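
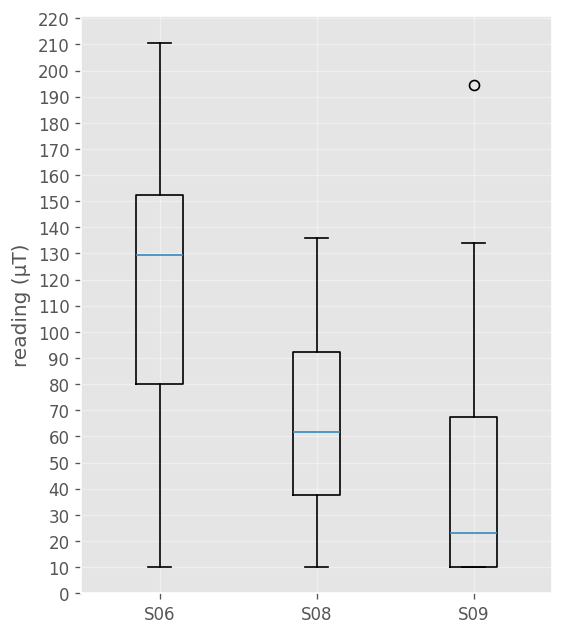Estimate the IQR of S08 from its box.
≈ 50

Q3 ≈ 90, Q1 ≈ 40; IQR ≈ 50.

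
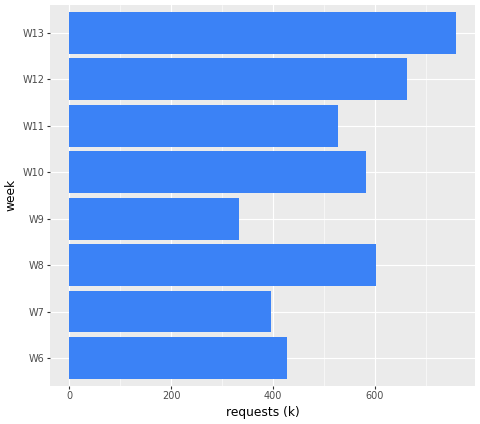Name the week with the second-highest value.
Top 3: W13 ≈ 800, W12 ≈ 700, W8 ≈ 600.

W12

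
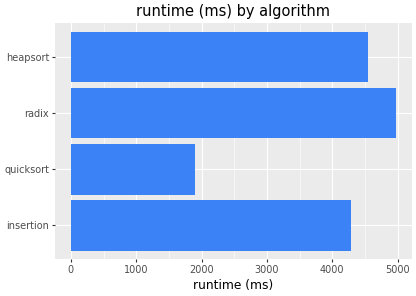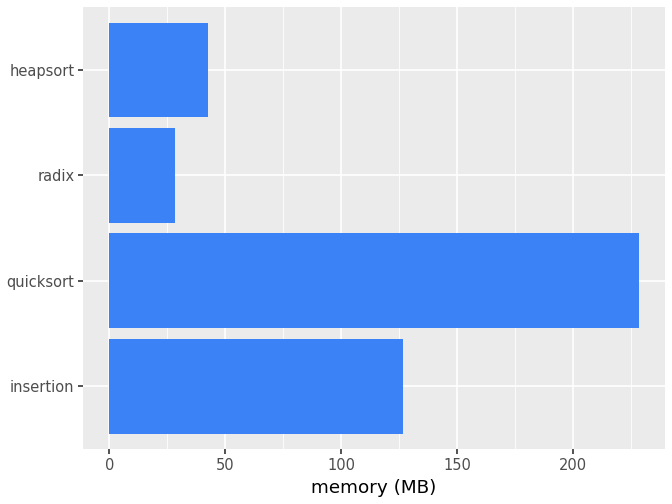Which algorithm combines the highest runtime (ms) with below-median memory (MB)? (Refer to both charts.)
Chart 2 median memory (MB) ≈ 75; below-median algorithms: radix, heapsort. Among those, radix has the highest runtime (ms) (≈ 5000).

radix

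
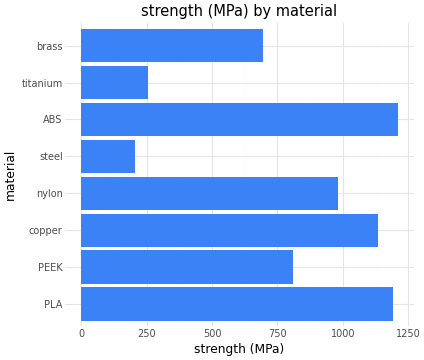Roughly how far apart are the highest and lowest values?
≈ 1000

Max ABS ≈ 1200, min steel ≈ 200; range ≈ 1000.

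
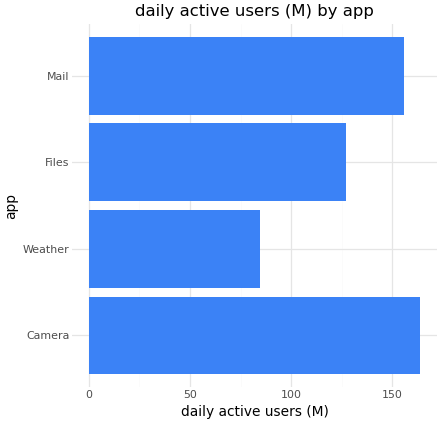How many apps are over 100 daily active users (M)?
Above 100: Camera, Files, Mail.

3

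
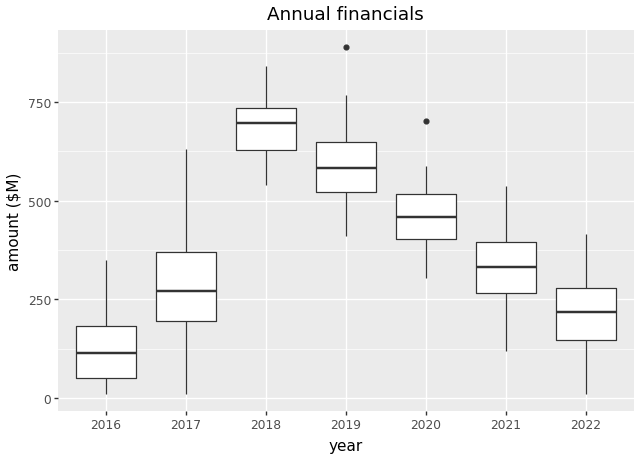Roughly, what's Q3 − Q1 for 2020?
≈ 100

Q3 ≈ 500, Q1 ≈ 400; IQR ≈ 100.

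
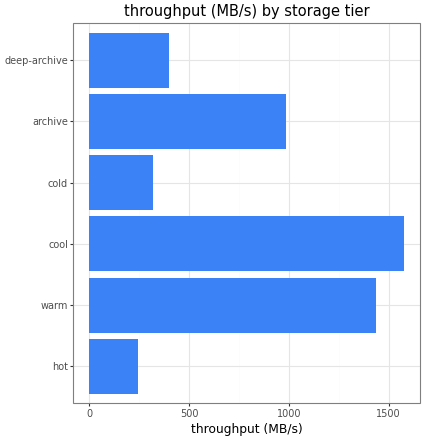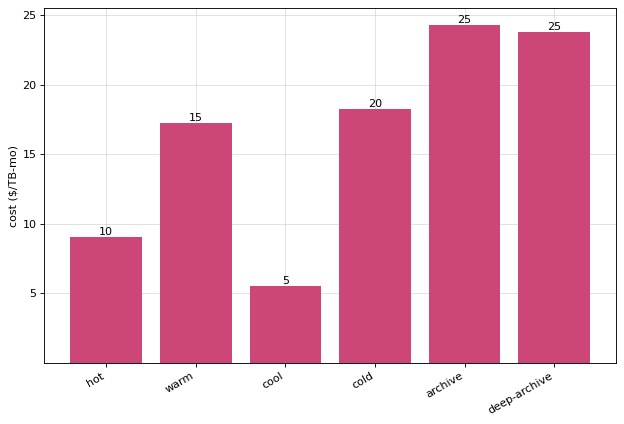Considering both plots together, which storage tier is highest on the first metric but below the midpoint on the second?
Chart 2 median cost ($/TB-mo) ≈ 20; below-median storage tiers: hot, warm, cool. Among those, cool has the highest throughput (MB/s) (≈ 1600).

cool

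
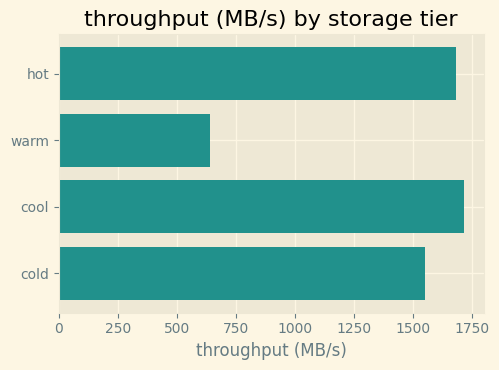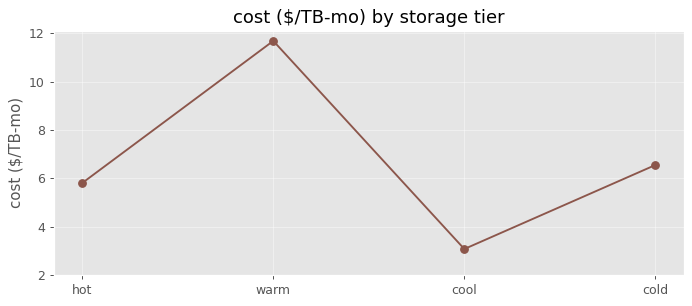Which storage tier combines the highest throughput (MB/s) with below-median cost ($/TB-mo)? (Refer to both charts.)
Chart 2 median cost ($/TB-mo) ≈ 6; below-median storage tiers: hot, cool. Among those, cool has the highest throughput (MB/s) (≈ 1800).

cool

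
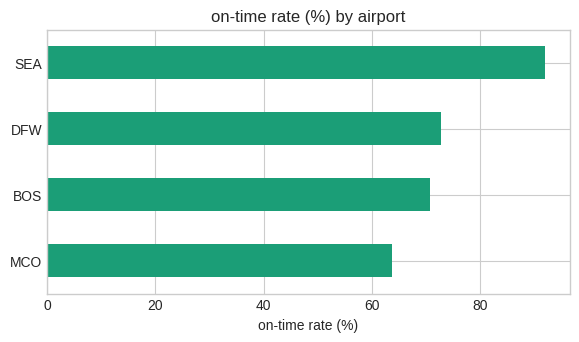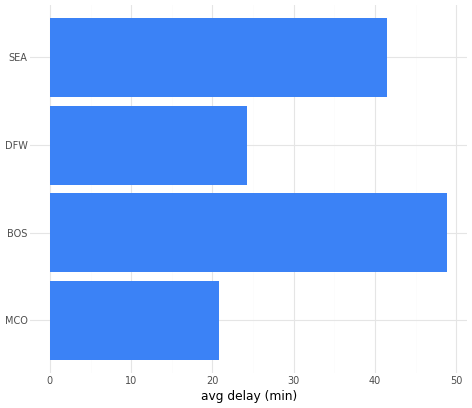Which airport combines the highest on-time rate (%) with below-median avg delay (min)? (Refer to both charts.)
DFW

Chart 2 median avg delay (min) ≈ 35; below-median airports: MCO, DFW. Among those, DFW has the highest on-time rate (%) (≈ 70).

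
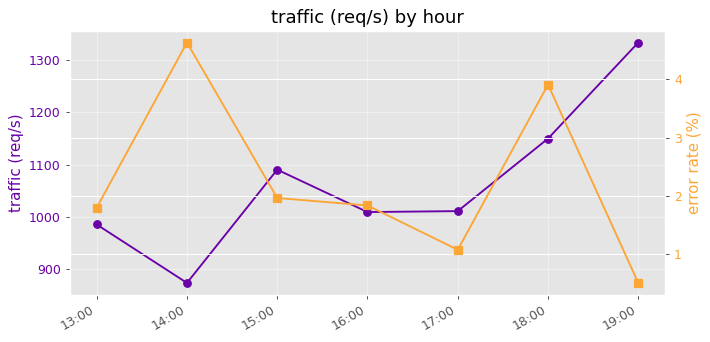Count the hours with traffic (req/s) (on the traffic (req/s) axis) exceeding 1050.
3

Above 1050: 15:00, 18:00, 19:00.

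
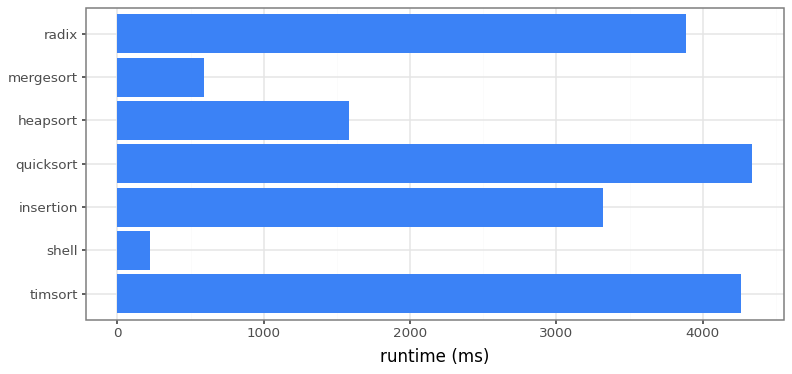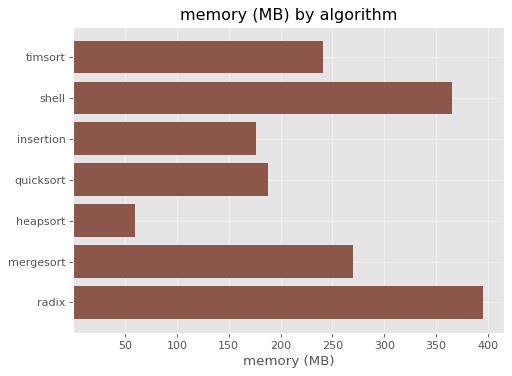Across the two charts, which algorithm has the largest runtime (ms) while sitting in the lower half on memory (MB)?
Chart 2 median memory (MB) ≈ 250; below-median algorithms: insertion, quicksort, heapsort. Among those, quicksort has the highest runtime (ms) (≈ 4500).

quicksort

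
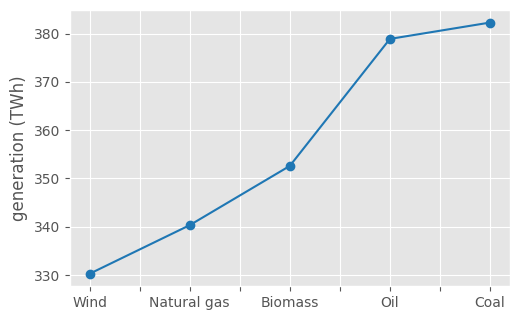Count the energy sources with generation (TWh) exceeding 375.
2

Above 375: Oil, Coal.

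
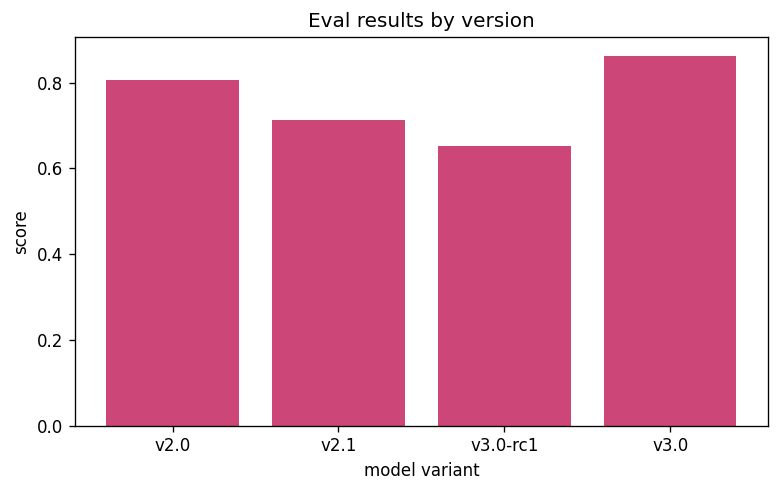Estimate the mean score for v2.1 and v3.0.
≈ 0.8

(0.7 + 0.9) / 2 ≈ 0.8.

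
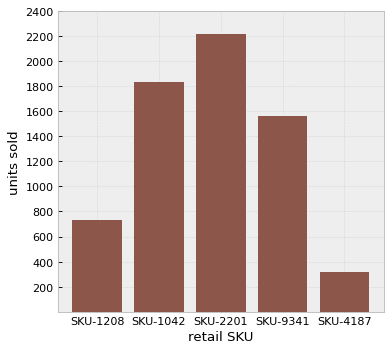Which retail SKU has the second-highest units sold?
Top 3: SKU-2201 ≈ 2200, SKU-1042 ≈ 1800, SKU-9341 ≈ 1600.

SKU-1042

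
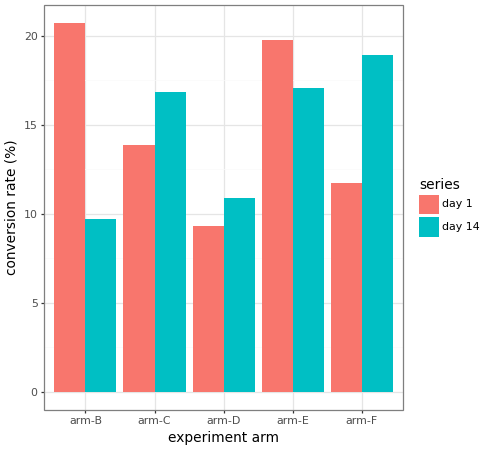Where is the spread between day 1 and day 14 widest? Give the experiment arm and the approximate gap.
arm-B: day 1 ≈ 20, day 14 ≈ 10 → gap ≈ 10. Next-largest (arm-F) is only ≈ 6.

arm-B, ≈ 10 %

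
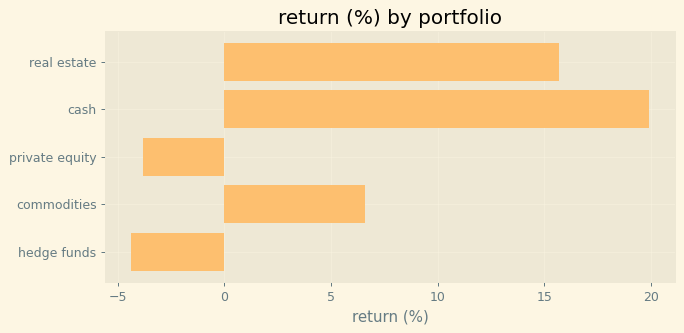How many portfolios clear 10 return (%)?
2

Above 10: real estate, cash.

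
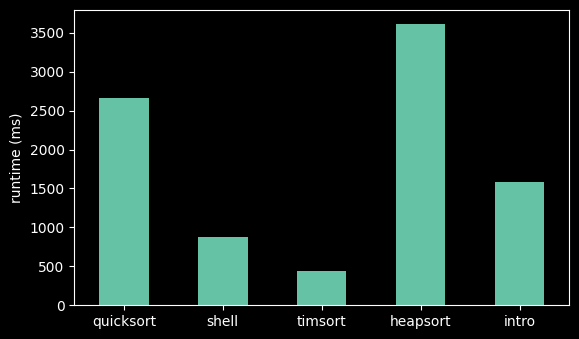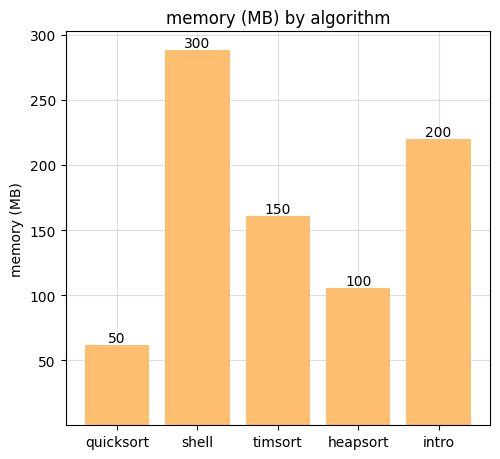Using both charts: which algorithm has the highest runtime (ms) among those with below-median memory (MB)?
heapsort

Chart 2 median memory (MB) ≈ 150; below-median algorithms: quicksort, heapsort. Among those, heapsort has the highest runtime (ms) (≈ 3500).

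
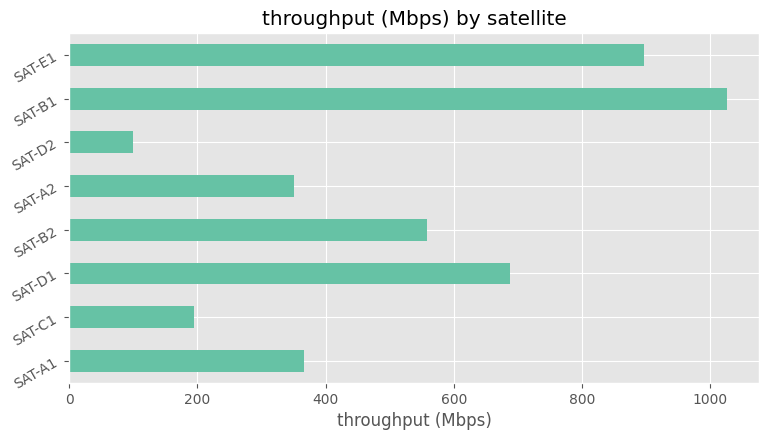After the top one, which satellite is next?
SAT-E1

Top 3: SAT-B1 ≈ 1000, SAT-E1 ≈ 900, SAT-D1 ≈ 700.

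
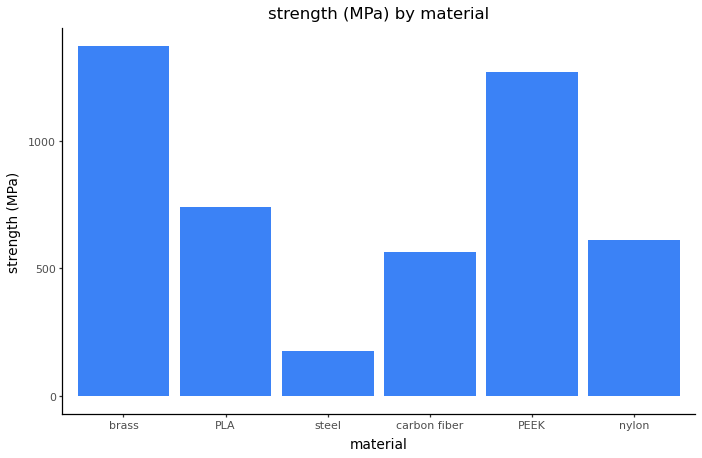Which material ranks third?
Top 4: brass ≈ 1400, PEEK ≈ 1200, PLA ≈ 800, nylon ≈ 600.

PLA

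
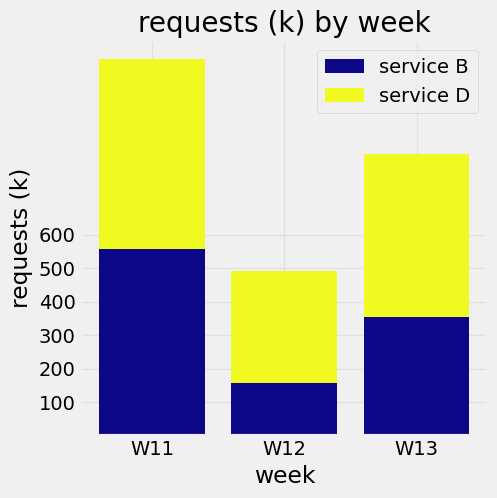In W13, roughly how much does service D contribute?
≈ 400

service D top ≈ 800, bottom ≈ 400; segment ≈ 400.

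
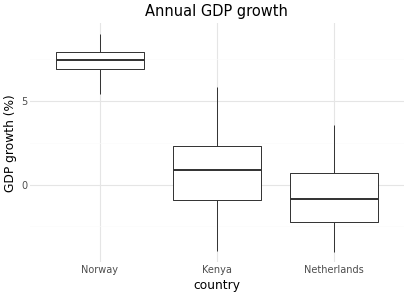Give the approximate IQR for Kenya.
≈ 3

Q3 ≈ 2, Q1 ≈ -1; IQR ≈ 3.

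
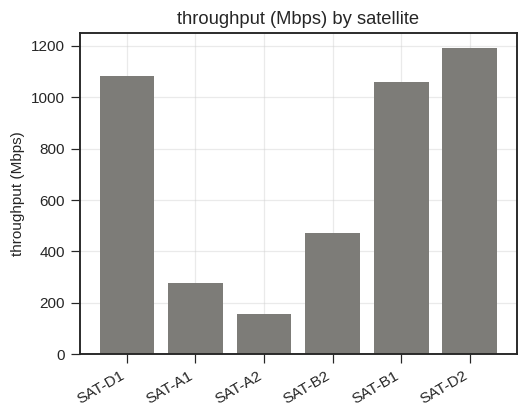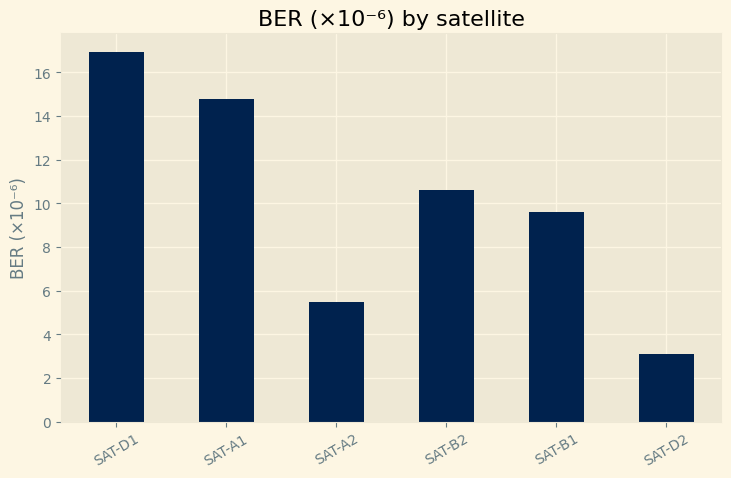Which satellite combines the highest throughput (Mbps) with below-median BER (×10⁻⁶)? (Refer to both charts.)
Chart 2 median BER (×10⁻⁶) ≈ 10; below-median satellites: SAT-A2, SAT-B1, SAT-D2. Among those, SAT-D2 has the highest throughput (Mbps) (≈ 1200).

SAT-D2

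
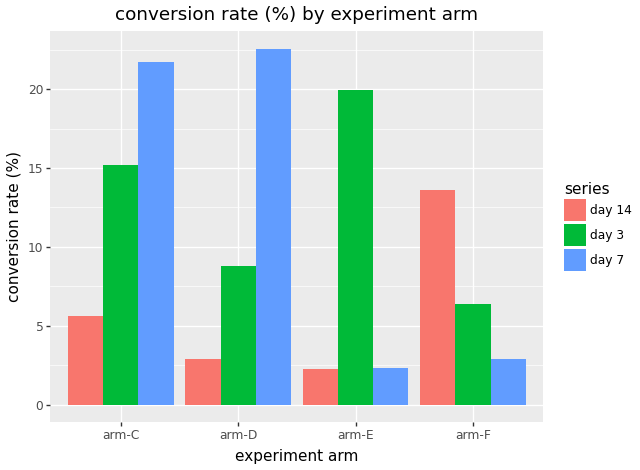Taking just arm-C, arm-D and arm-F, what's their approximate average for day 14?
≈ 7

(6 + 2 + 14) / 3 ≈ 7.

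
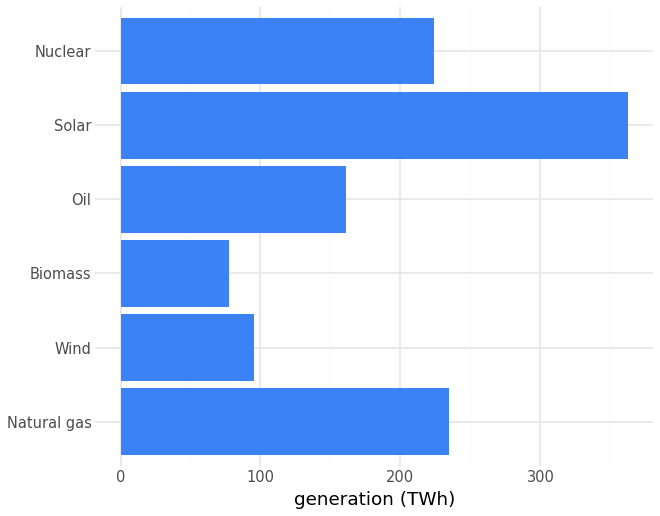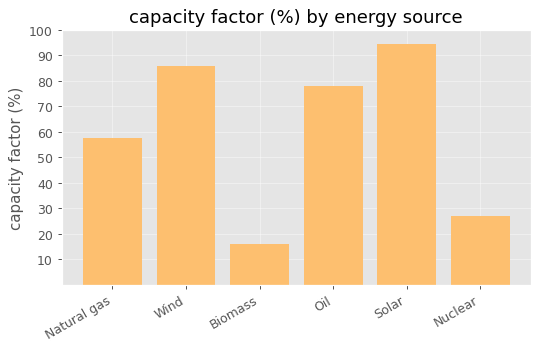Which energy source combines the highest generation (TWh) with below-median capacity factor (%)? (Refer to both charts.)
Natural gas

Chart 2 median capacity factor (%) ≈ 70; below-median energy sources: Natural gas, Biomass, Nuclear. Among those, Natural gas has the highest generation (TWh) (≈ 250).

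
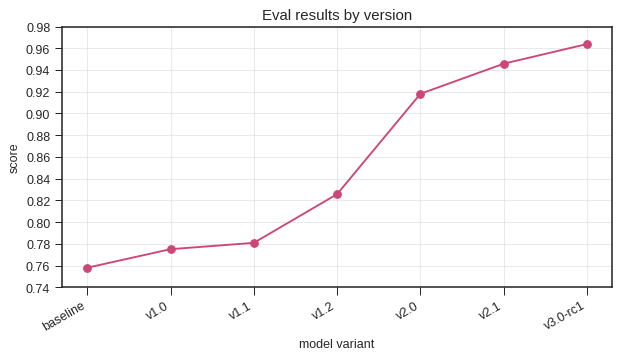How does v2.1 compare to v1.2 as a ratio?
v2.1 ≈ 0.94, v1.2 ≈ 0.82; 0.94/0.82 ≈ 1.15.

≈ 1.15×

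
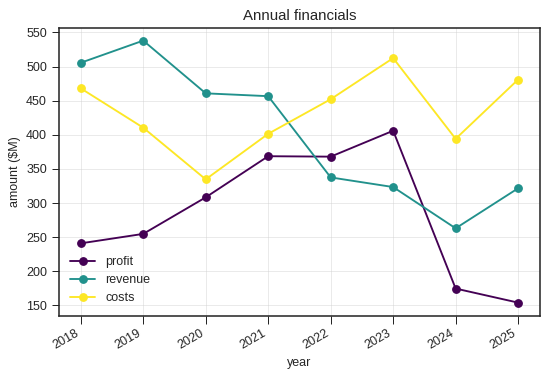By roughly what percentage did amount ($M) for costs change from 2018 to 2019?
2018 ≈ 450, 2019 ≈ 400; (400 − 450) / 450 ≈ -11.1%.

≈ -11.1%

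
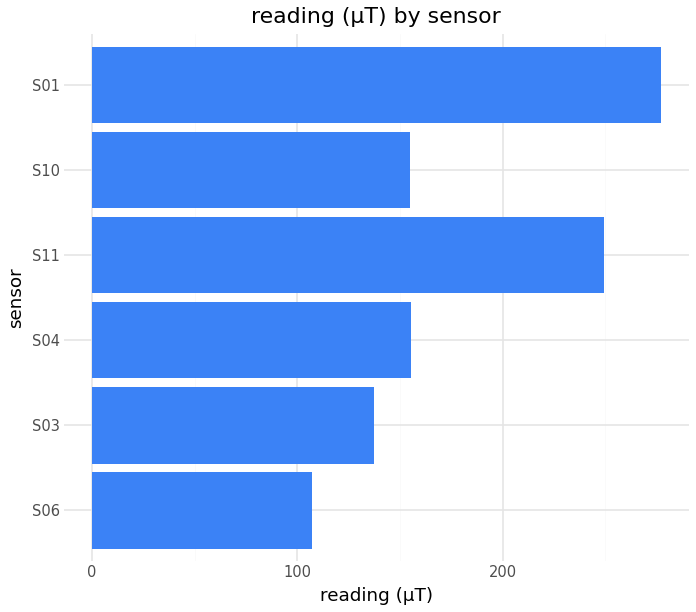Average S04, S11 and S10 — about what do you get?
(150 + 250 + 150) / 3 ≈ 183.

≈ 183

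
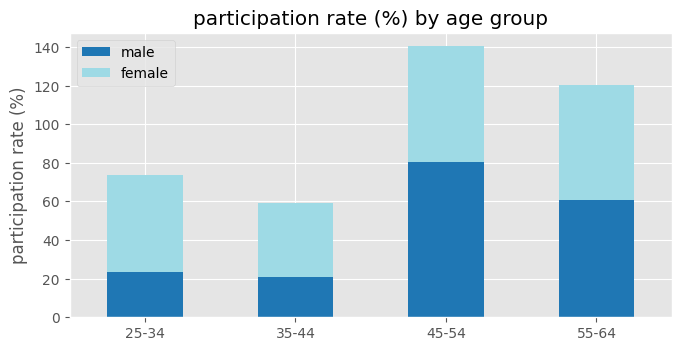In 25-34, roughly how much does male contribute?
male top ≈ 20, bottom ≈ 0; segment ≈ 20.

≈ 20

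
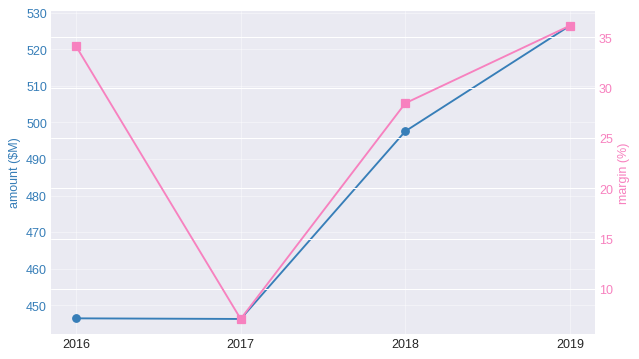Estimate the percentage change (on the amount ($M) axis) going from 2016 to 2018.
2016 ≈ 450, 2018 ≈ 500; (500 − 450) / 450 ≈ +11.1%.

≈ +11.1%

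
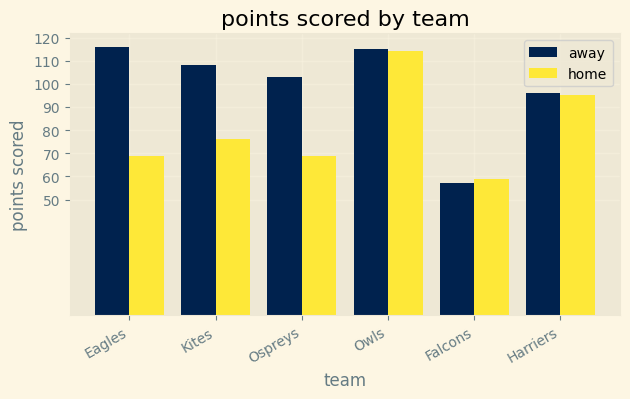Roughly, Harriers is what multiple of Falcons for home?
≈ 1.67×

Harriers ≈ 100, Falcons ≈ 60; 100/60 ≈ 1.67.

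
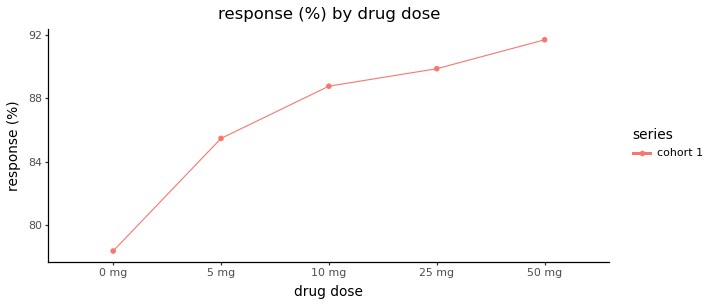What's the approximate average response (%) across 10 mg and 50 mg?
(88 + 92) / 2 ≈ 90.

≈ 90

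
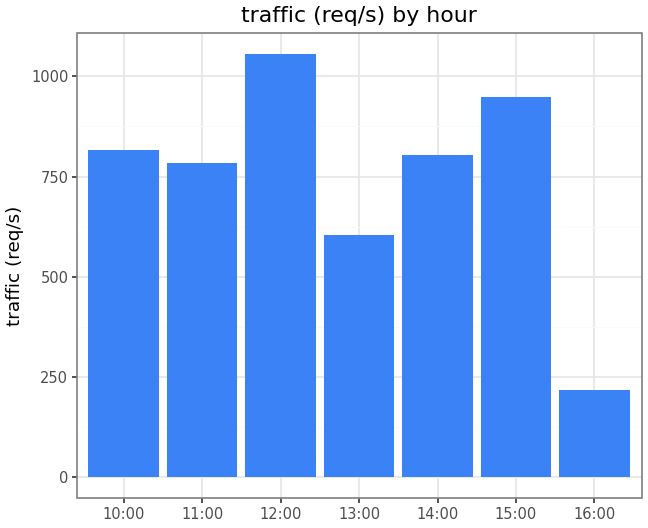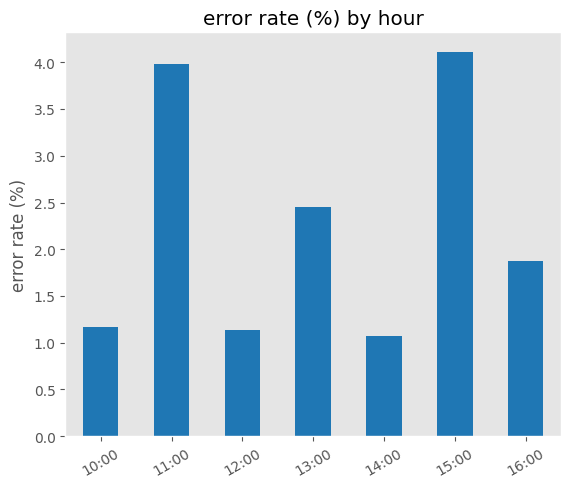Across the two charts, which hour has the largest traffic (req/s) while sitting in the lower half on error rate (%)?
Chart 2 median error rate (%) ≈ 2; below-median hours: 10:00, 12:00, 14:00. Among those, 12:00 has the highest traffic (req/s) (≈ 1100).

12:00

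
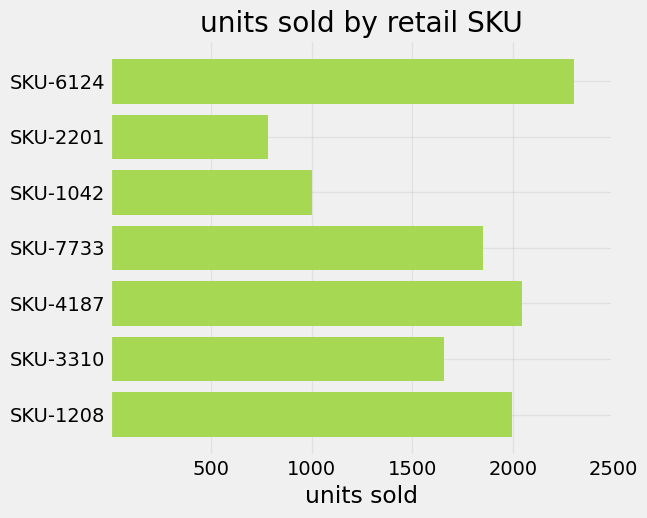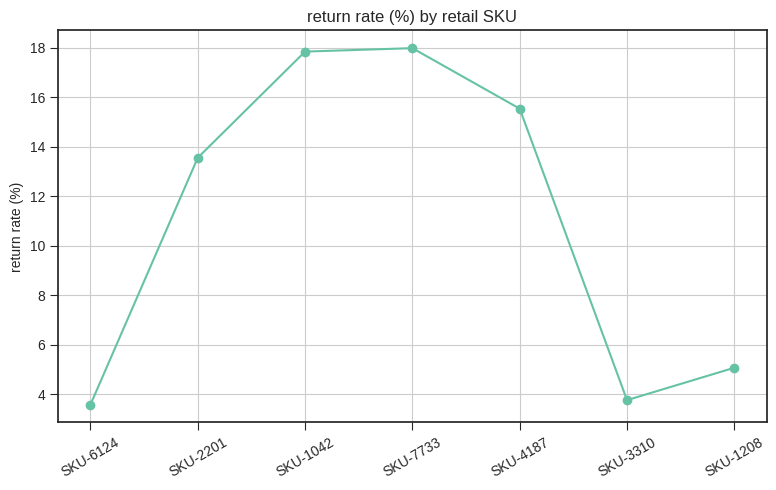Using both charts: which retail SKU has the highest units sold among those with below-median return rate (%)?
SKU-6124

Chart 2 median return rate (%) ≈ 14; below-median retail SKUs: SKU-6124, SKU-3310, SKU-1208. Among those, SKU-6124 has the highest units sold (≈ 2500).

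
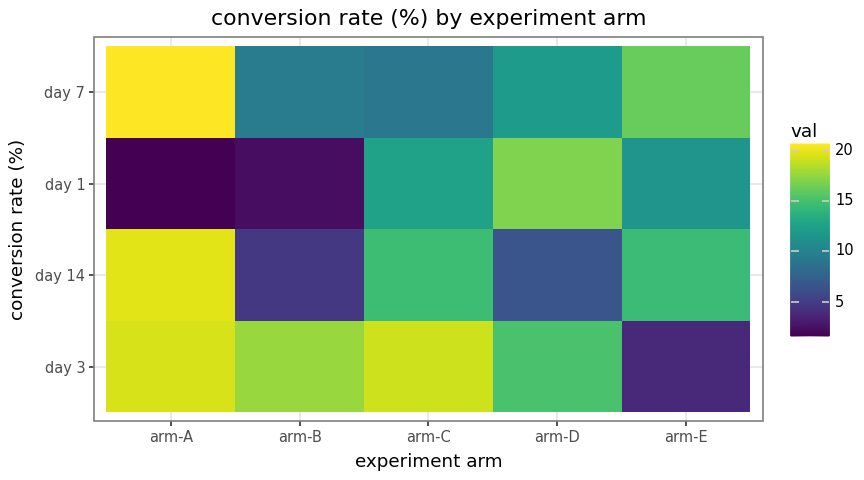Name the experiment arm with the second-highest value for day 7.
Top 3 for day 7: arm-A ≈ 20, arm-E ≈ 16, arm-D ≈ 12.

arm-E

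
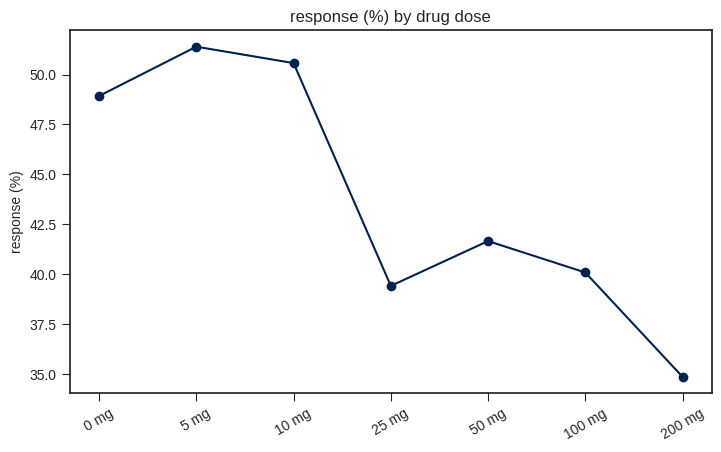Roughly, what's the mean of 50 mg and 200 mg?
≈ 38

(42 + 34) / 2 ≈ 38.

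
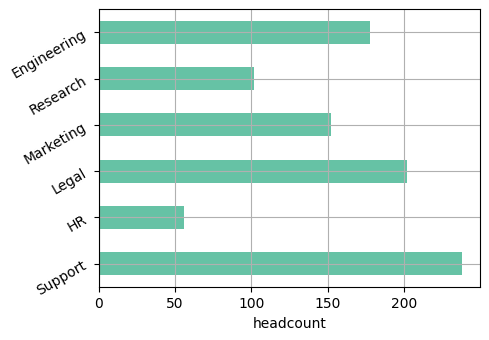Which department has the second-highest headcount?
Legal

Top 3: Support ≈ 240, Legal ≈ 200, Engineering ≈ 180.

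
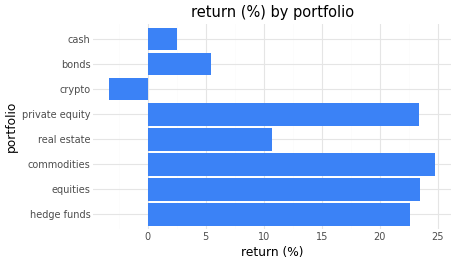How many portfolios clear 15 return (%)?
4

Above 15: hedge funds, equities, commodities, private equity.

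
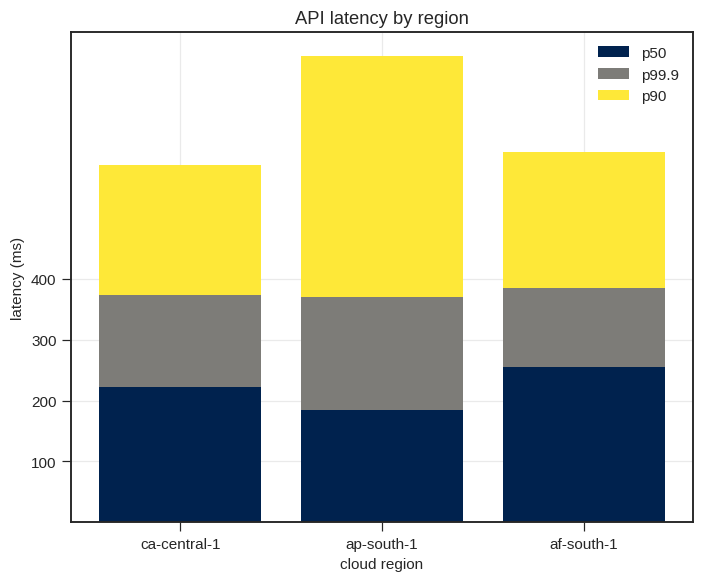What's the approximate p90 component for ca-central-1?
p90 top ≈ 600, bottom ≈ 400; segment ≈ 200.

≈ 200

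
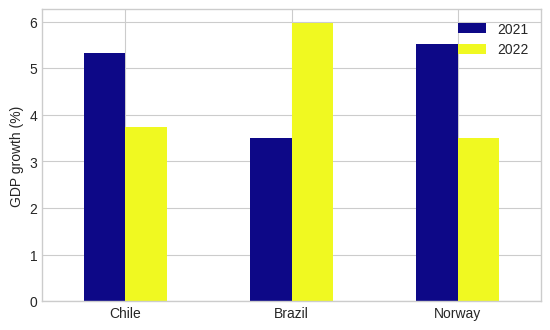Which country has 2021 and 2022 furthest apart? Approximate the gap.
Brazil, ≈ 2.5 %

Brazil: 2021 ≈ 3.5, 2022 ≈ 6.0 → gap ≈ 2.5. Next-largest (Norway) is only ≈ 2.0.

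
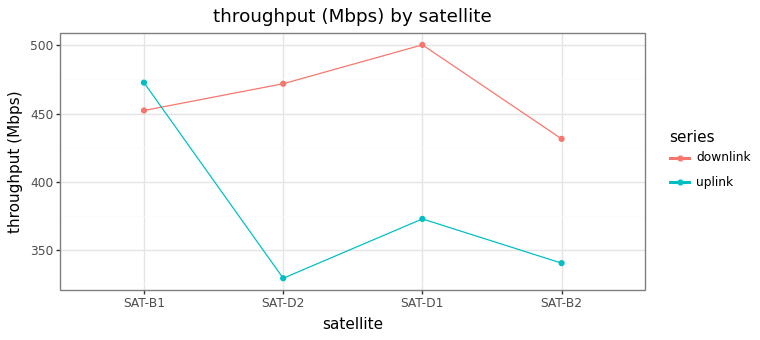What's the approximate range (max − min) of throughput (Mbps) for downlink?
≈ 60

Max SAT-D1 ≈ 500, min SAT-B2 ≈ 440; range ≈ 60.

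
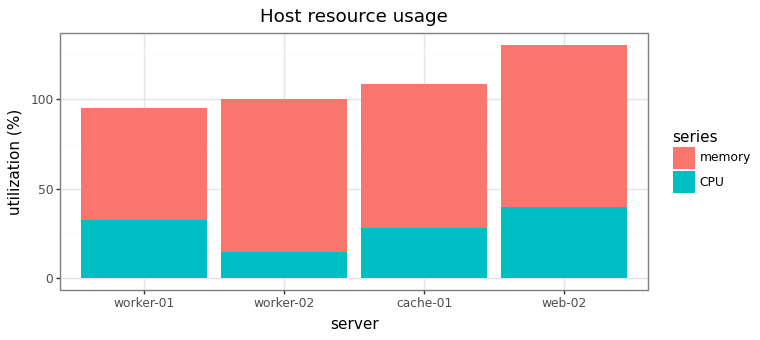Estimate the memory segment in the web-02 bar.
memory top ≈ 140, bottom ≈ 40; segment ≈ 100.

≈ 100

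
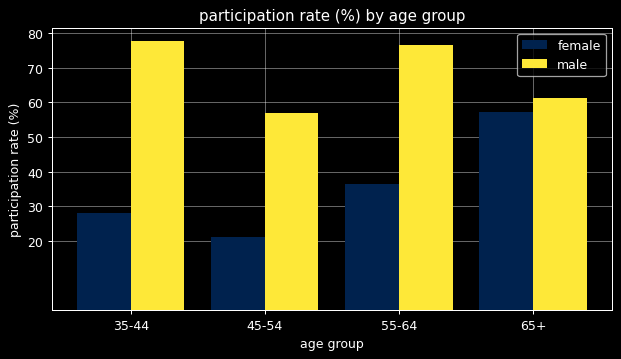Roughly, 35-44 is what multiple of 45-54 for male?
≈ 1.33×

35-44 ≈ 80, 45-54 ≈ 60; 80/60 ≈ 1.33.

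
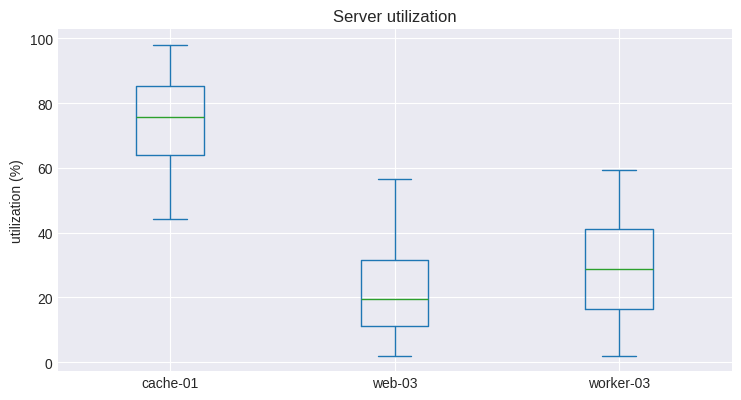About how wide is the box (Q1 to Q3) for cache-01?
Q3 ≈ 85, Q1 ≈ 65; IQR ≈ 20.

≈ 20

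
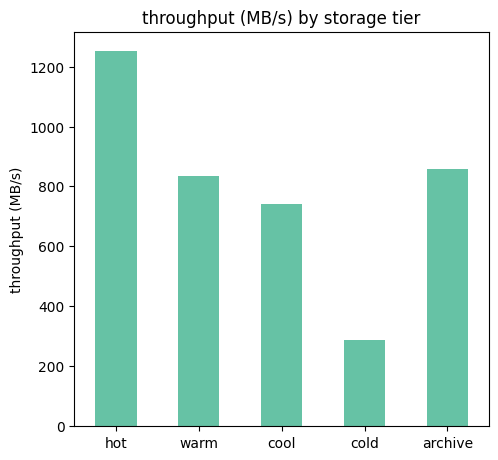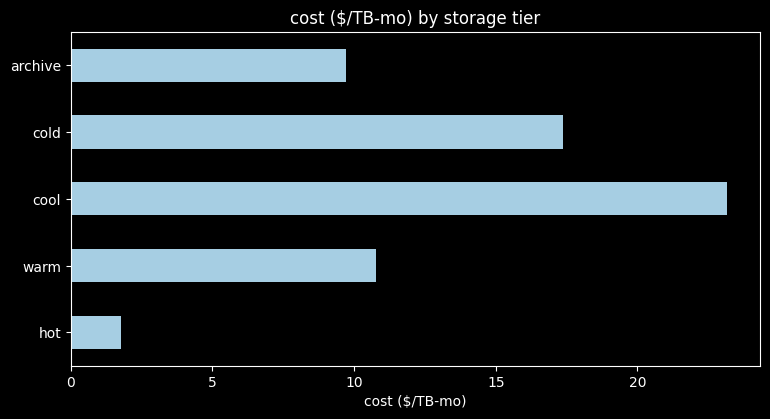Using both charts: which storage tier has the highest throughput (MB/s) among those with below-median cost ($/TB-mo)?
hot

Chart 2 median cost ($/TB-mo) ≈ 10; below-median storage tiers: hot, archive. Among those, hot has the highest throughput (MB/s) (≈ 1200).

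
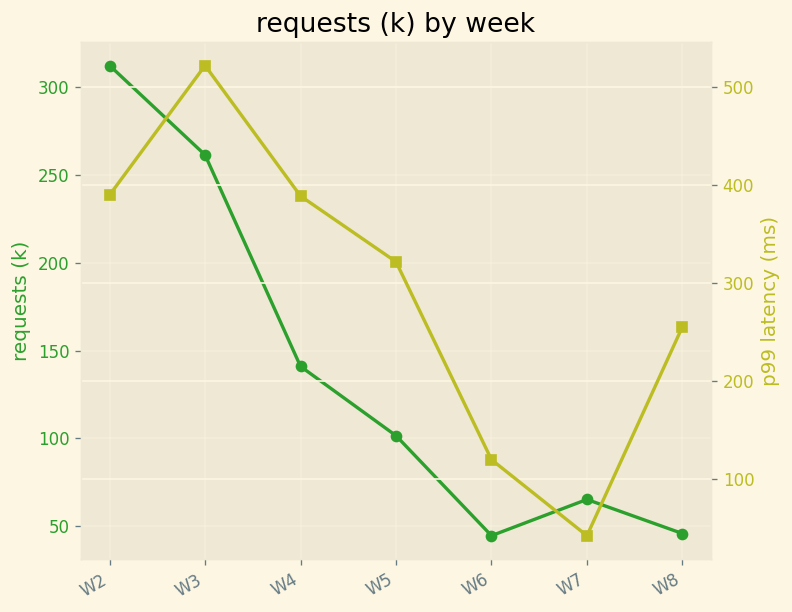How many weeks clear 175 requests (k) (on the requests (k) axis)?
Above 175: W2, W3.

2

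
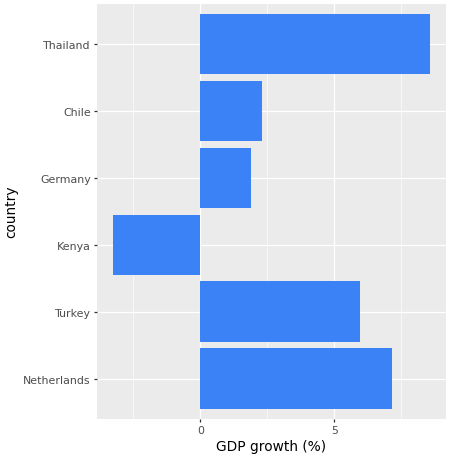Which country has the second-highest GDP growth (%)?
Top 3: Thailand ≈ 9, Netherlands ≈ 7, Turkey ≈ 6.

Netherlands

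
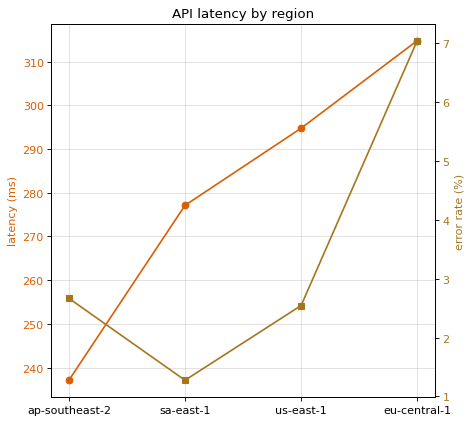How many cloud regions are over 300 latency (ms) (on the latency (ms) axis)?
Above 300: eu-central-1.

1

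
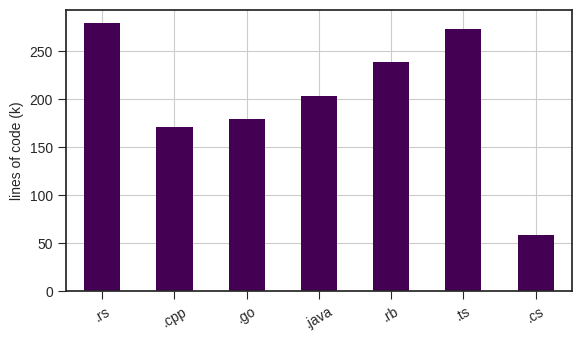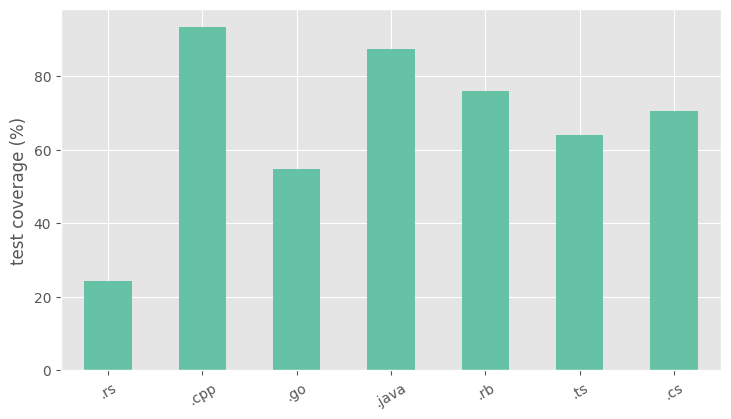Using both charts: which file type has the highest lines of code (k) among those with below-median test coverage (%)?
Chart 2 median test coverage (%) ≈ 70; below-median file types: .rs, .go, .ts. Among those, .rs has the highest lines of code (k) (≈ 300).

.rs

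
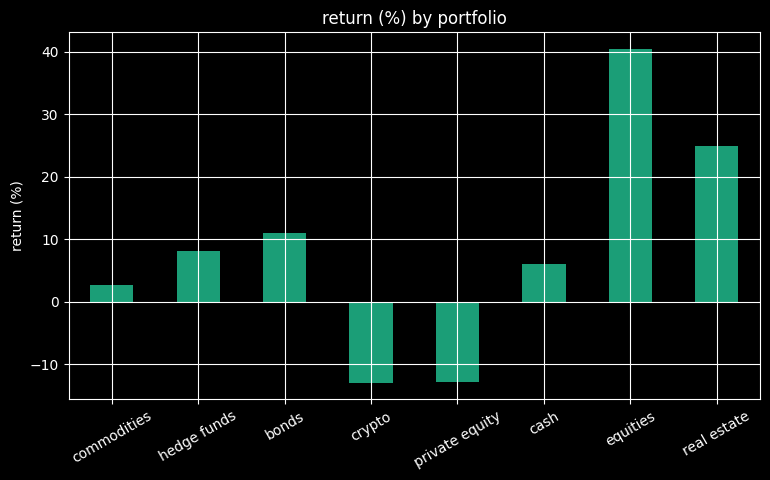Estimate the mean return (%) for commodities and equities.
(5 + 40) / 2 ≈ 22.

≈ 22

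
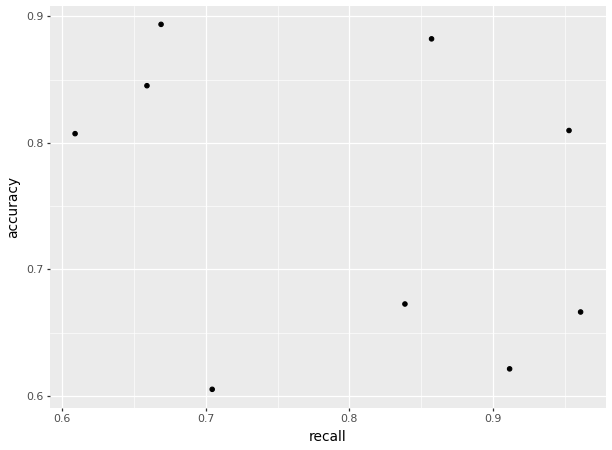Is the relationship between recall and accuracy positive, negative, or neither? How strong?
negative, weak

Points are negatively correlated; weak (|r| ≈ 0.3).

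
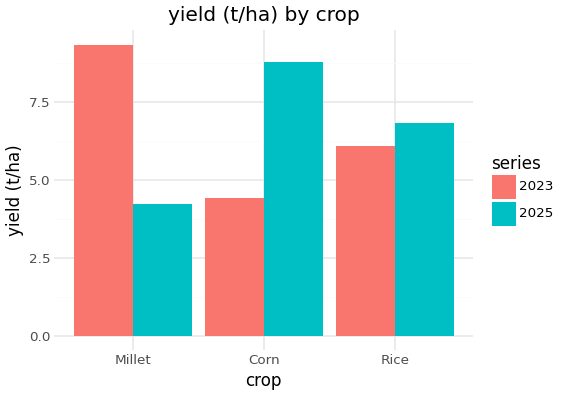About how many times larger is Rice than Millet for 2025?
≈ 1.75×

Rice ≈ 7, Millet ≈ 4; 7/4 ≈ 1.75.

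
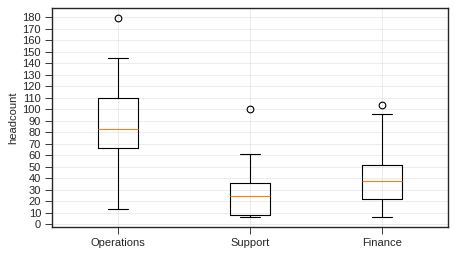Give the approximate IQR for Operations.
Q3 ≈ 110, Q1 ≈ 70; IQR ≈ 40.

≈ 40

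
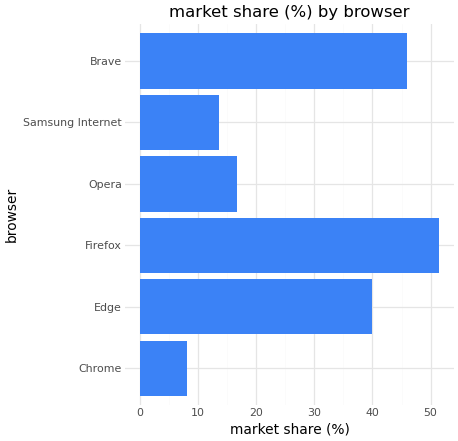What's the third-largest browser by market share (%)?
Top 4: Firefox ≈ 50, Brave ≈ 45, Edge ≈ 40, Opera ≈ 15.

Edge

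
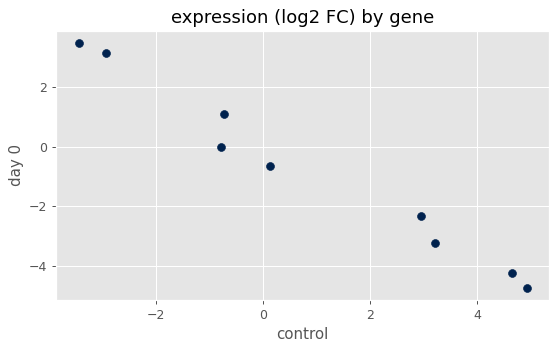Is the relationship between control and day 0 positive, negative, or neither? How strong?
Points are negatively correlated; strong (|r| ≈ 1.0).

negative, strong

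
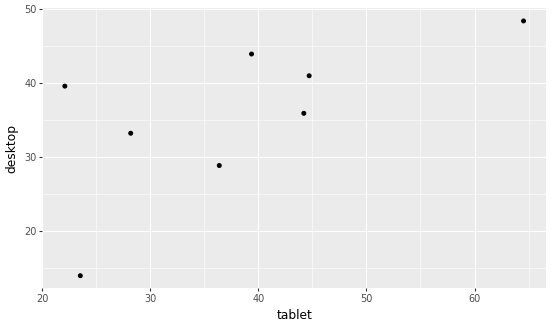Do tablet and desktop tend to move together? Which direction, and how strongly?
positive, moderate

Points are positively correlated; moderate (|r| ≈ 0.6).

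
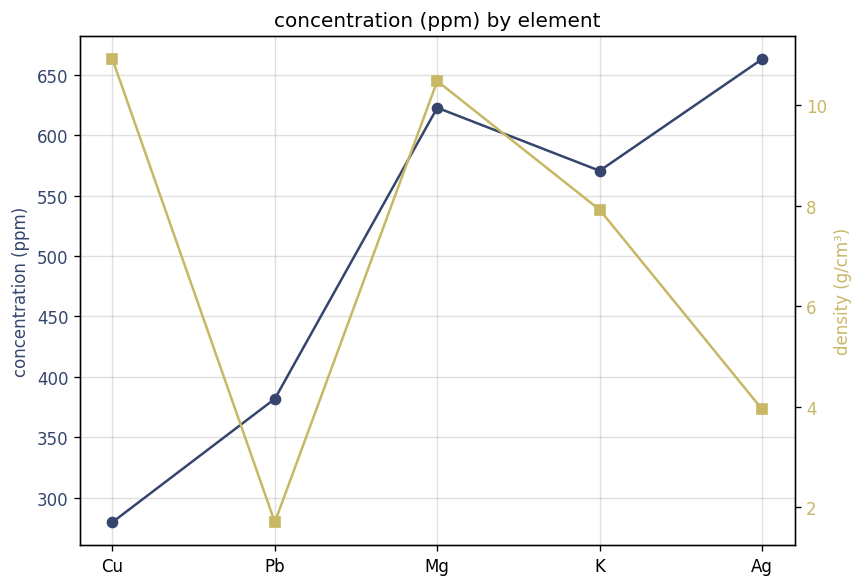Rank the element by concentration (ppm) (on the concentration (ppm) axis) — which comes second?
Mg

Top 3 (on the concentration (ppm) axis): Ag ≈ 650, Mg ≈ 600, K ≈ 550.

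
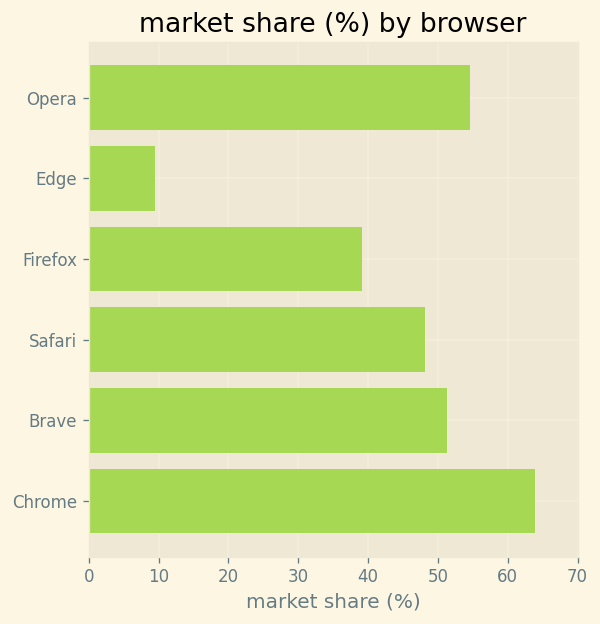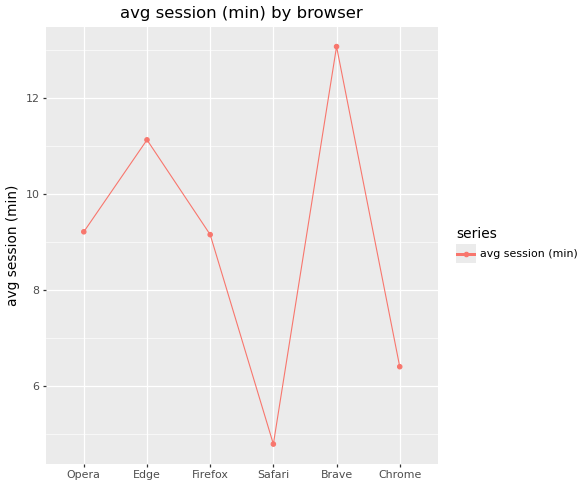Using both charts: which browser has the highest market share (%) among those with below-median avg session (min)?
Chrome

Chart 2 median avg session (min) ≈ 10; below-median browsers: Firefox, Safari, Chrome. Among those, Chrome has the highest market share (%) (≈ 60).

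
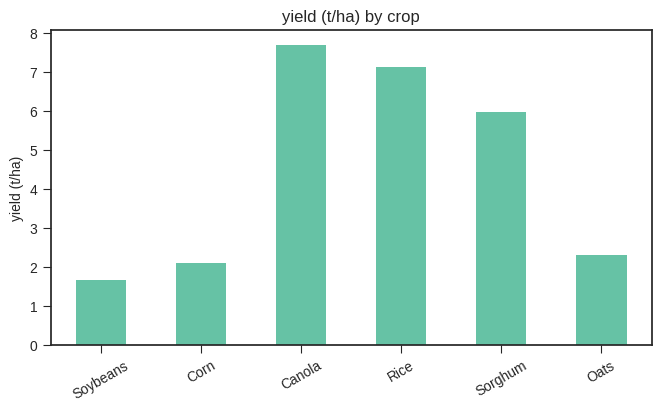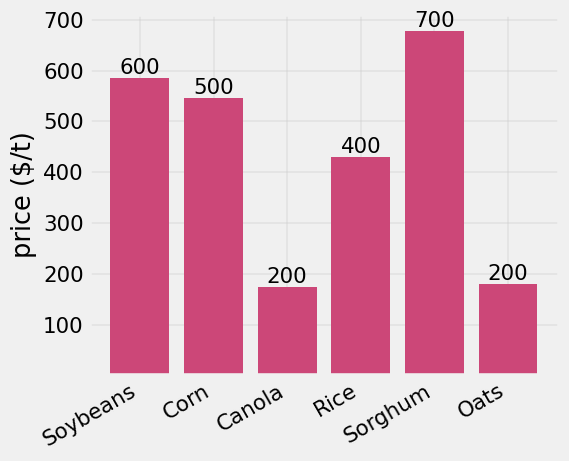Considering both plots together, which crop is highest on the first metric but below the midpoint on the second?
Chart 2 median price ($/t) ≈ 500; below-median crops: Canola, Rice, Oats. Among those, Canola has the highest yield (t/ha) (≈ 8).

Canola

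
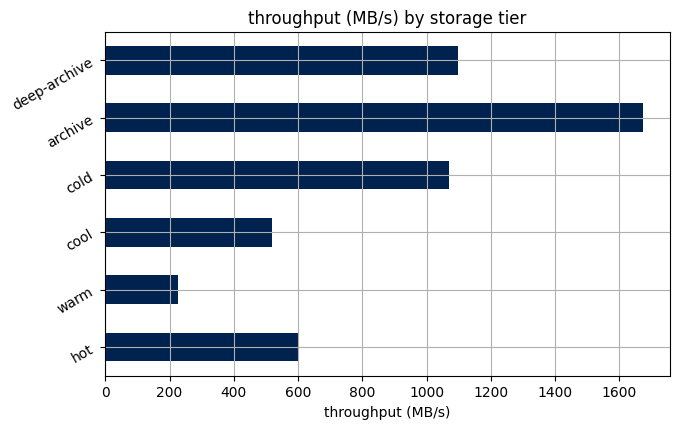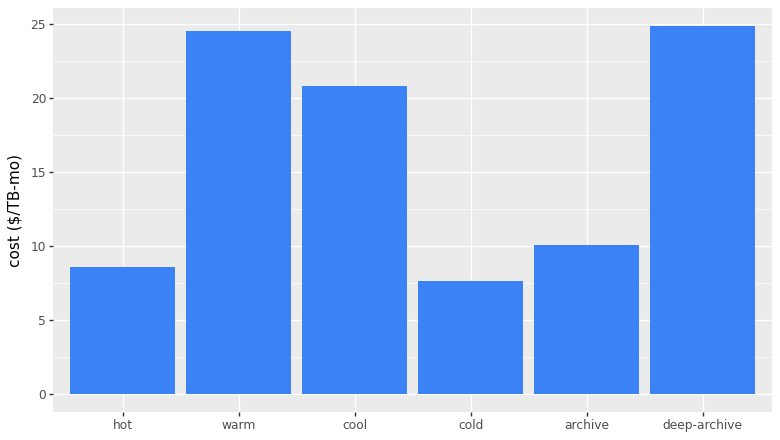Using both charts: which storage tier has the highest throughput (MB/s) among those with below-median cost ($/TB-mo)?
archive

Chart 2 median cost ($/TB-mo) ≈ 15; below-median storage tiers: hot, cold, archive. Among those, archive has the highest throughput (MB/s) (≈ 1600).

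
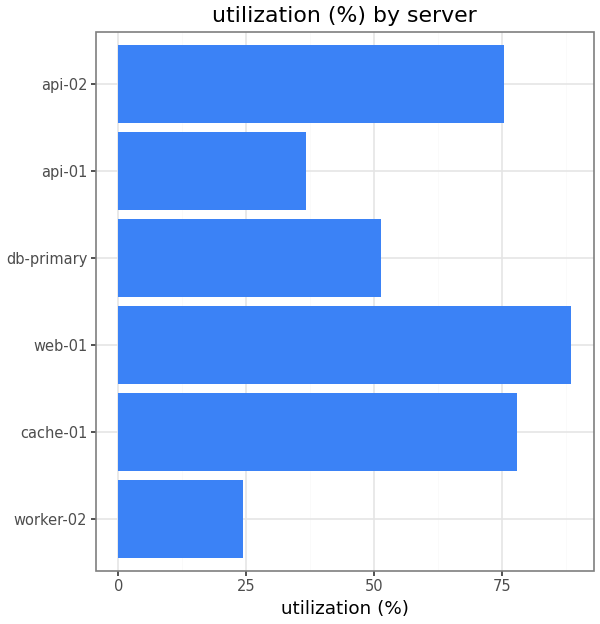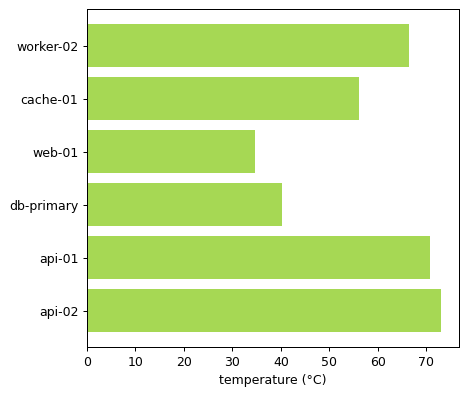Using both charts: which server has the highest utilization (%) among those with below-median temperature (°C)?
web-01

Chart 2 median temperature (°C) ≈ 60; below-median servers: cache-01, web-01, db-primary. Among those, web-01 has the highest utilization (%) (≈ 90).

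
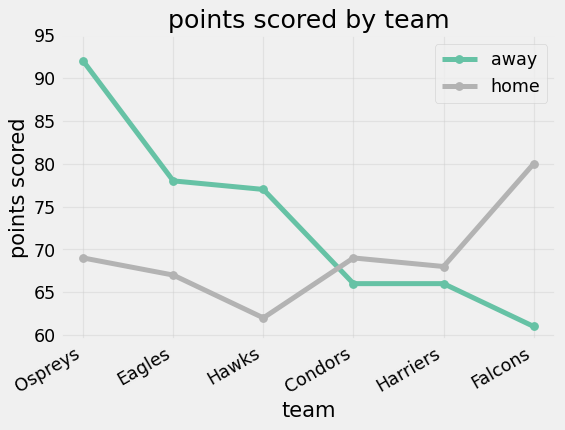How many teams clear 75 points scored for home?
Above 75: Falcons.

1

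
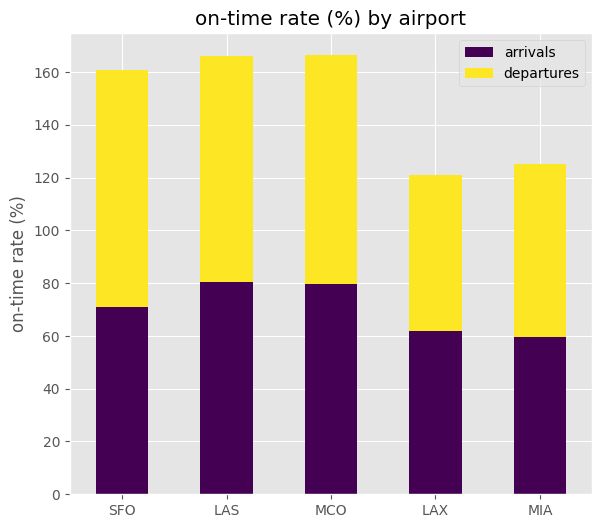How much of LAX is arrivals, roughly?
≈ 60

arrivals top ≈ 60, bottom ≈ 0; segment ≈ 60.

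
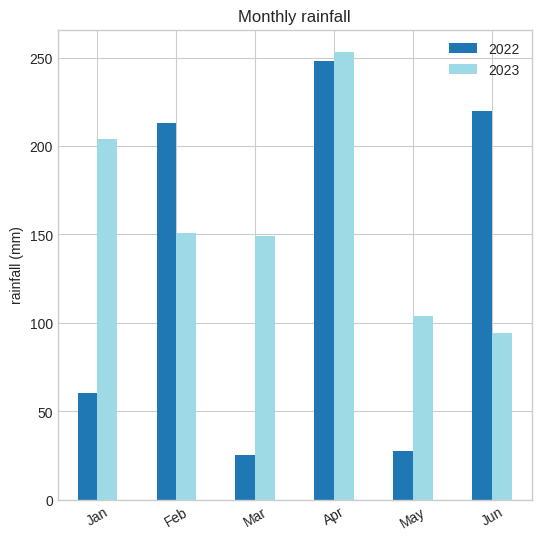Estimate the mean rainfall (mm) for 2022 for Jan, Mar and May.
(50 + 25 + 25) / 3 ≈ 33.

≈ 33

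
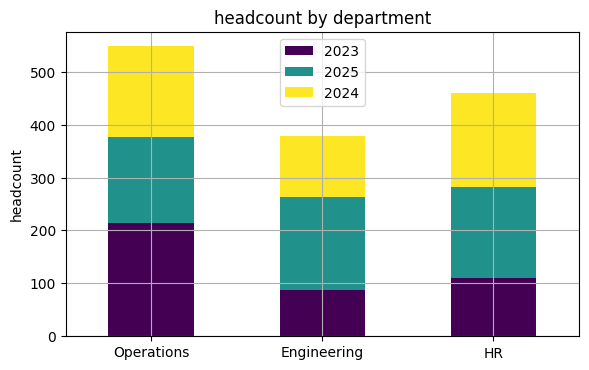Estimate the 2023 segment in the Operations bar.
2023 top ≈ 200, bottom ≈ 0; segment ≈ 200.

≈ 200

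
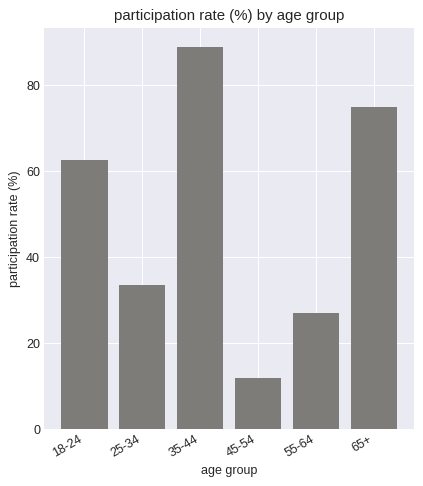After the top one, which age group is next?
Top 3: 35-44 ≈ 90, 65+ ≈ 70, 18-24 ≈ 60.

65+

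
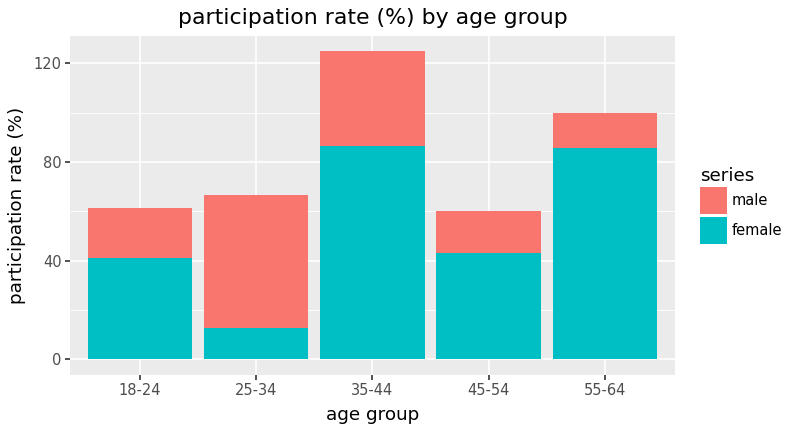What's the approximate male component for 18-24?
≈ 20

male top ≈ 60, bottom ≈ 40; segment ≈ 20.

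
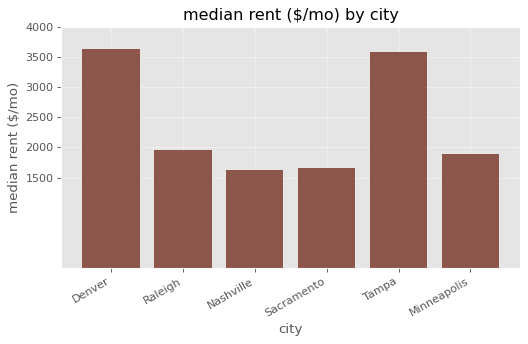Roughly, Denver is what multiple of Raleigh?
≈ 1.75×

Denver ≈ 3500, Raleigh ≈ 2000; 3500/2000 ≈ 1.75.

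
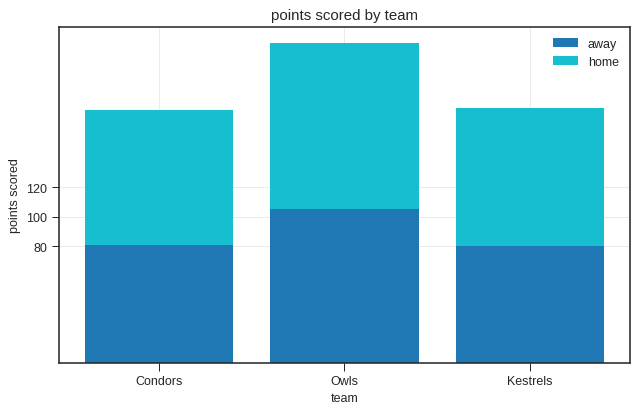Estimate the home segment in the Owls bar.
≈ 120

home top ≈ 220, bottom ≈ 100; segment ≈ 120.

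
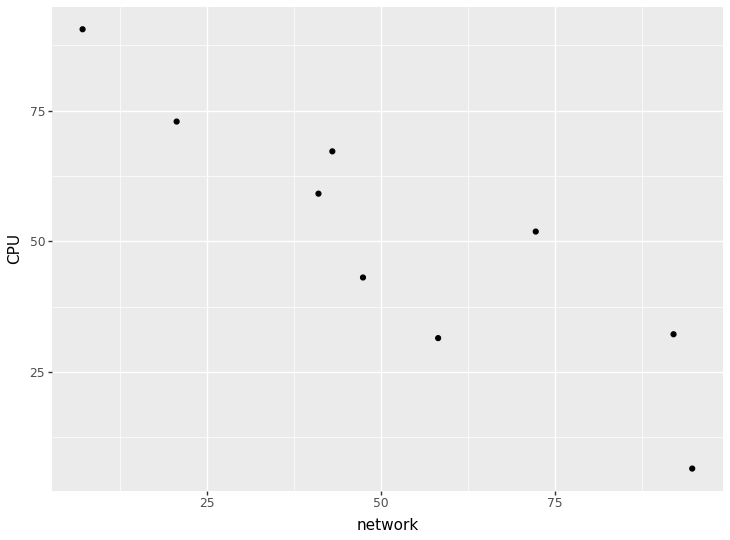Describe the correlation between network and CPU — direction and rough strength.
Points are negatively correlated; strong (|r| ≈ 0.9).

negative, strong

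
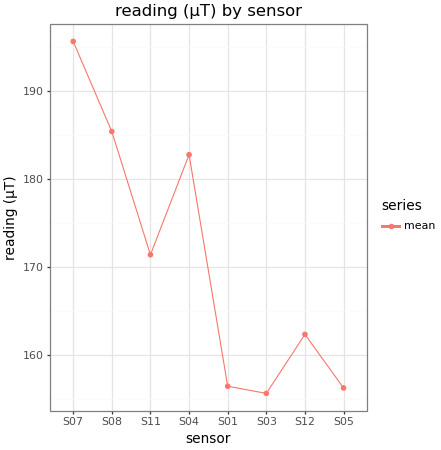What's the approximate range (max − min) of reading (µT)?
≈ 40

Max S07 ≈ 195, min S03 ≈ 155; range ≈ 40.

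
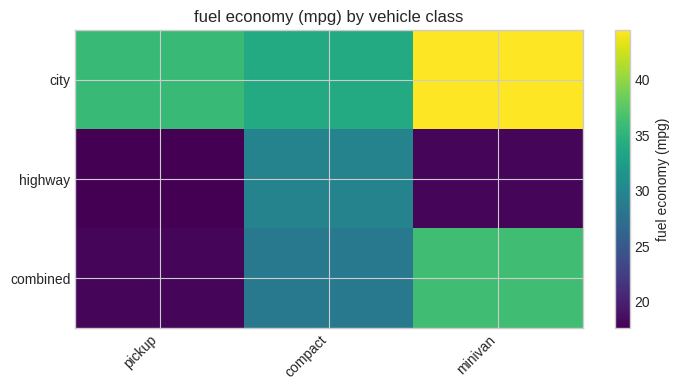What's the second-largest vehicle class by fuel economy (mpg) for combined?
compact

Top 3 for combined: minivan ≈ 35, compact ≈ 30, pickup ≈ 20.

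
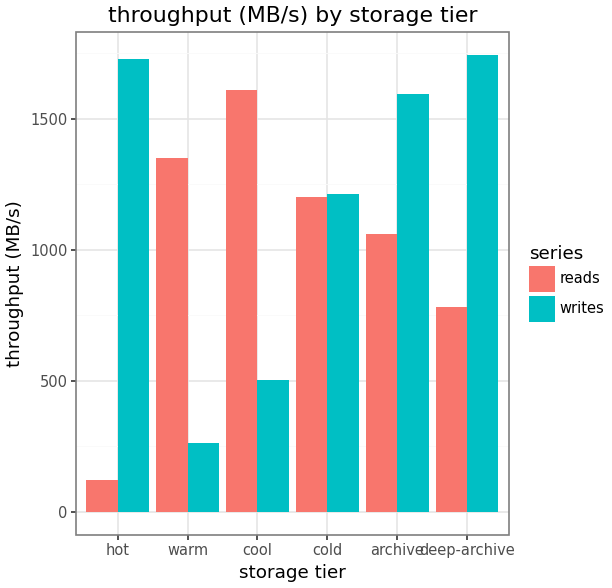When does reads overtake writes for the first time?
hot: reads ≈ 200 vs writes ≈ 1800 (not yet); warm: reads ≈ 1400 vs writes ≈ 200 (first crossover).

warm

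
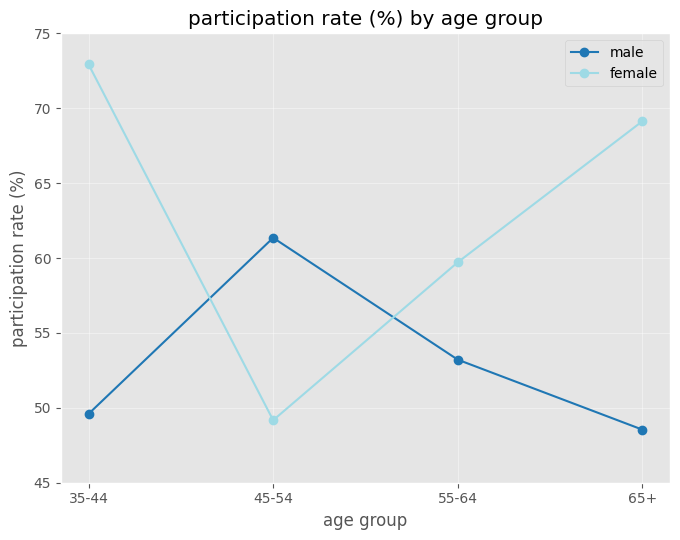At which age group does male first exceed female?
45-54

35-44: male ≈ 50 vs female ≈ 75 (not yet); 45-54: male ≈ 60 vs female ≈ 50 (first crossover).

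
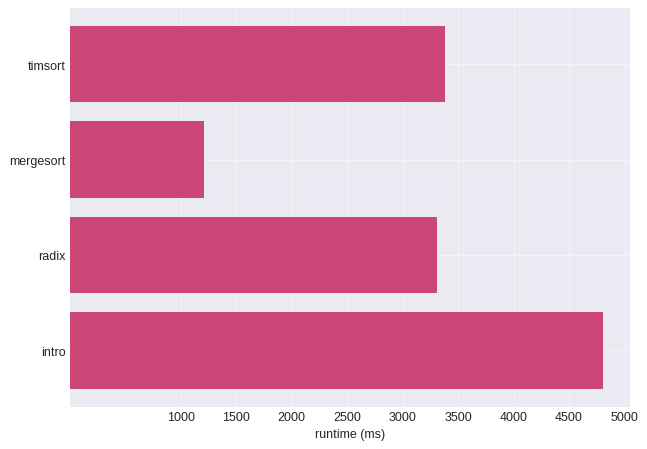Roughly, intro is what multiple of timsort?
≈ 1.43×

intro ≈ 5000, timsort ≈ 3500; 5000/3500 ≈ 1.43.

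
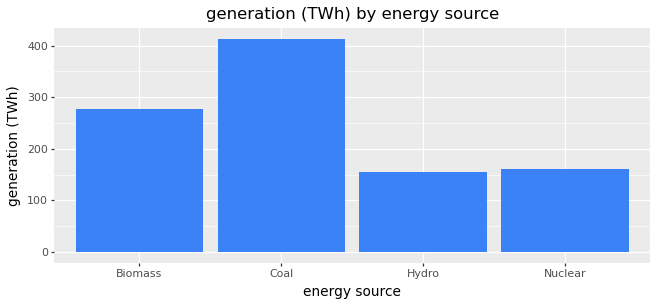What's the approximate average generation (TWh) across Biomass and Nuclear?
(300 + 150) / 2 ≈ 225.

≈ 225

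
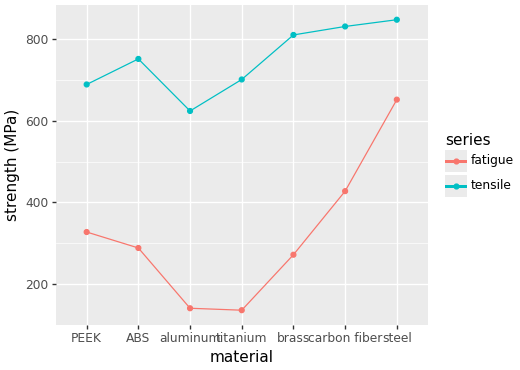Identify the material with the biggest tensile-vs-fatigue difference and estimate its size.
titanium, ≈ 600 MPa

titanium: tensile ≈ 700, fatigue ≈ 100 → gap ≈ 600. Next-largest (brass) is only ≈ 500.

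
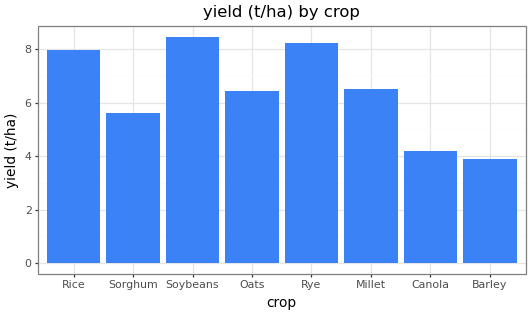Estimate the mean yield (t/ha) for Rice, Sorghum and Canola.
(8 + 6 + 4) / 3 ≈ 6.

≈ 6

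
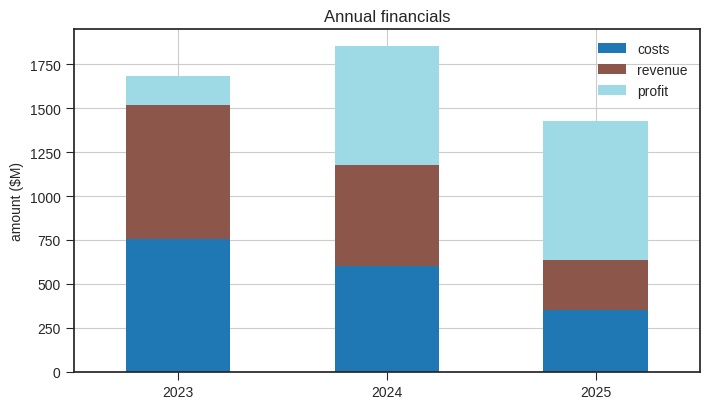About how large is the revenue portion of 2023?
revenue top ≈ 1600, bottom ≈ 800; segment ≈ 800.

≈ 800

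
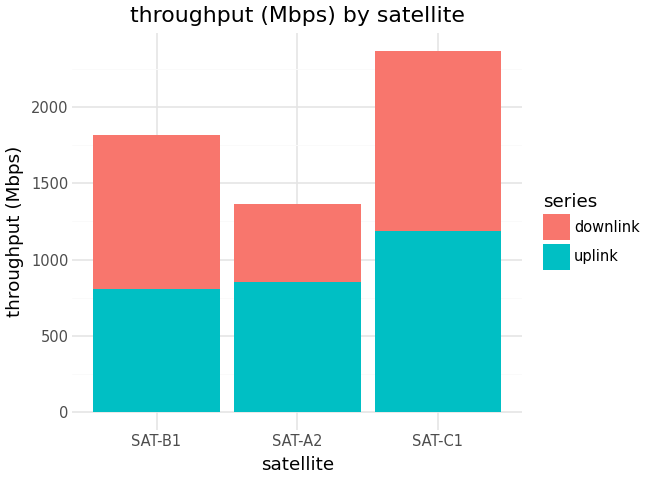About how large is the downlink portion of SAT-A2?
≈ 600

downlink top ≈ 1400, bottom ≈ 800; segment ≈ 600.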